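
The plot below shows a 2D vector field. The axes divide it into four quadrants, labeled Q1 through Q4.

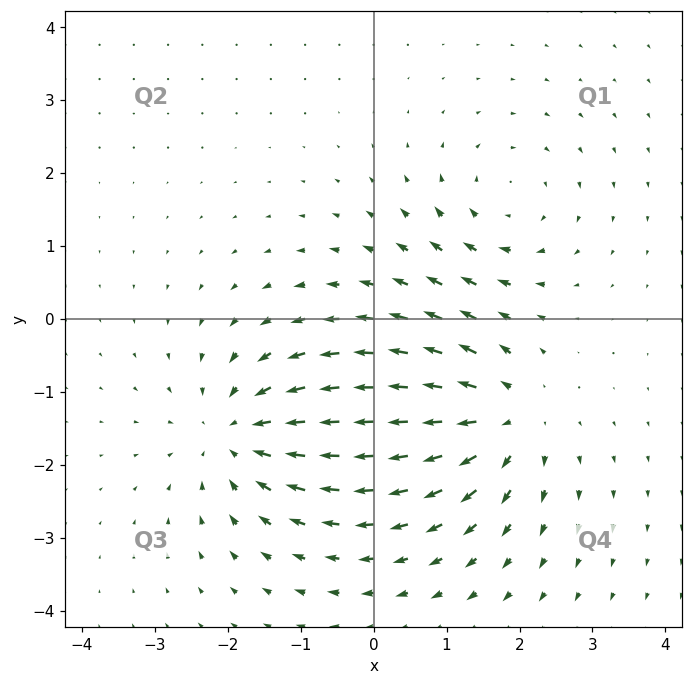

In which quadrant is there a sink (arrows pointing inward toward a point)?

The sink sits at approximately (-1.8, -1.6), which lies in quadrant Q3. The divergence there is about -5, negative as expected for a sink.

Q3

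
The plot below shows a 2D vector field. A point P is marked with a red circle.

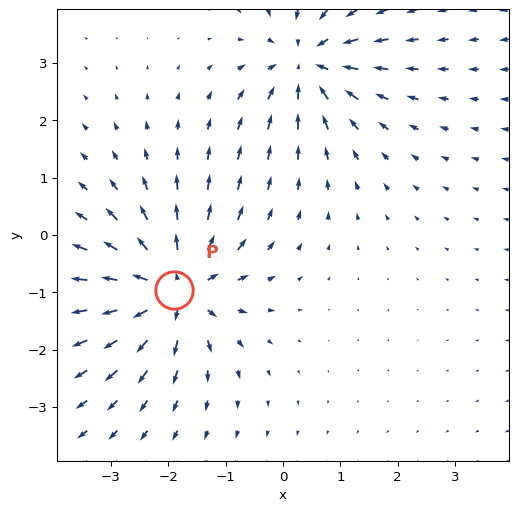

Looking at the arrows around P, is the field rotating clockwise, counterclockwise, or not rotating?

Near P at (-1.9, -1.0) the arrows show no circulation. The curl there is ≈0.

not rotating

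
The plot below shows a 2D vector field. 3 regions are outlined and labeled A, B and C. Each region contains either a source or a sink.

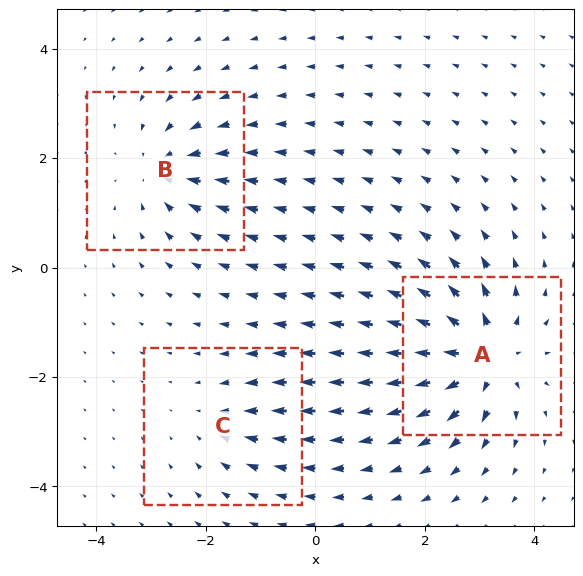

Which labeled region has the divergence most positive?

A

Divergence at each region's feature centre — A: about +6, B: about -4, C: about -2. Region A is most positive.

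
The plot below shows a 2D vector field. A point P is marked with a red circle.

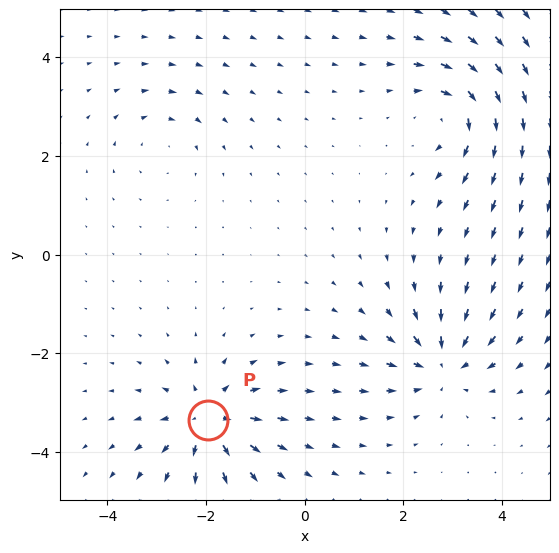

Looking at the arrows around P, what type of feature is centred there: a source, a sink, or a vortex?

At P (-2.0, -3.3) the arrows spread outward. Divergence about +6, curl ≈0 — positive divergence with near-zero curl is a source.

source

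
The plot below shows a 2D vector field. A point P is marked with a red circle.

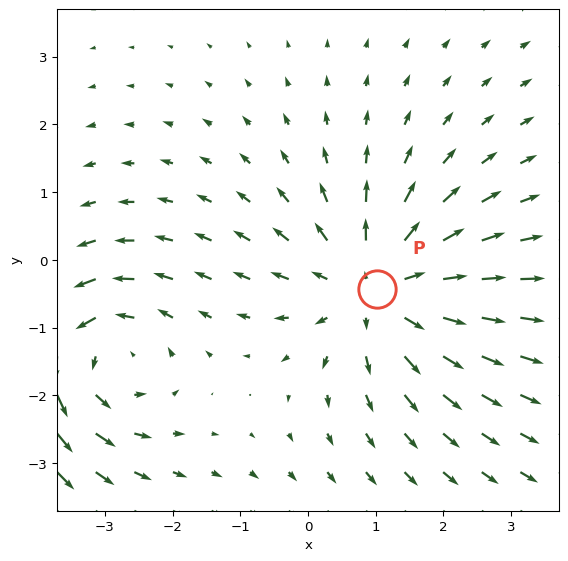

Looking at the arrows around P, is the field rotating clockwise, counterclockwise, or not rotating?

Near P at (1.0, -0.4) the arrows show no circulation. The curl there is ≈0.

not rotating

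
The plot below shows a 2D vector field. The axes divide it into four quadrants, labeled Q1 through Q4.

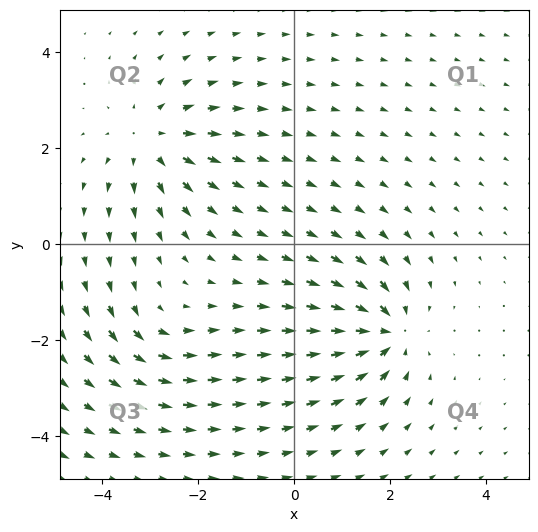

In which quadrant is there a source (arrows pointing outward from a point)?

Q2

The source sits at approximately (-3.0, 2.2), which lies in quadrant Q2. The divergence there is about +4, positive as expected for a source.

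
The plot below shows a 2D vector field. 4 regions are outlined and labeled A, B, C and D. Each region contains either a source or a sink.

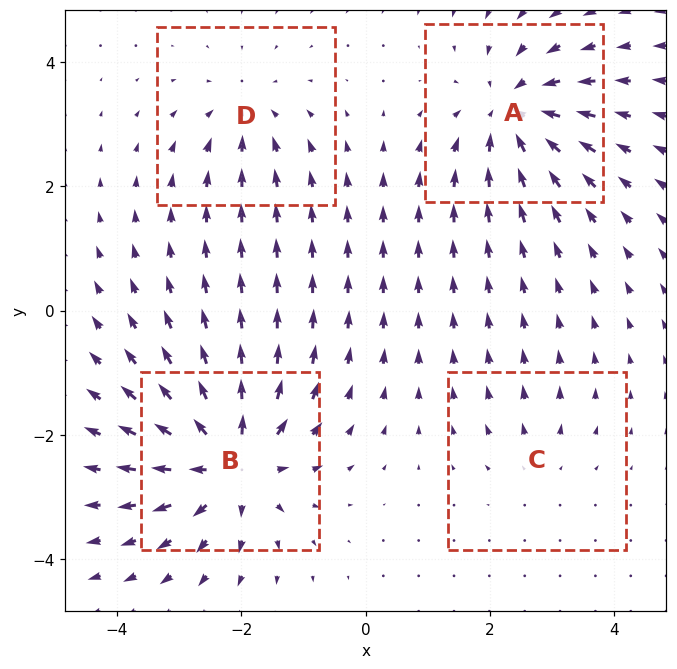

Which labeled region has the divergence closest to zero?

Divergence at each region's feature centre — A: about -6, B: about +7, C: about +2, D: about -4. Region C is closest to zero.

C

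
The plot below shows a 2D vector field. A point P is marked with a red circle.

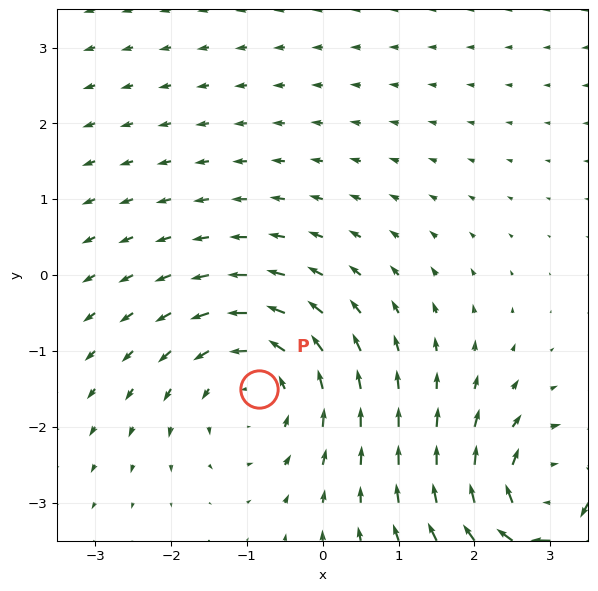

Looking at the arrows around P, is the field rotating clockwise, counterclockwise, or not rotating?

Near P at (-0.8, -1.5) the arrows circulate counterclockwise. The curl (z-component) there is about +3; positive curl means counterclockwise rotation.

counterclockwise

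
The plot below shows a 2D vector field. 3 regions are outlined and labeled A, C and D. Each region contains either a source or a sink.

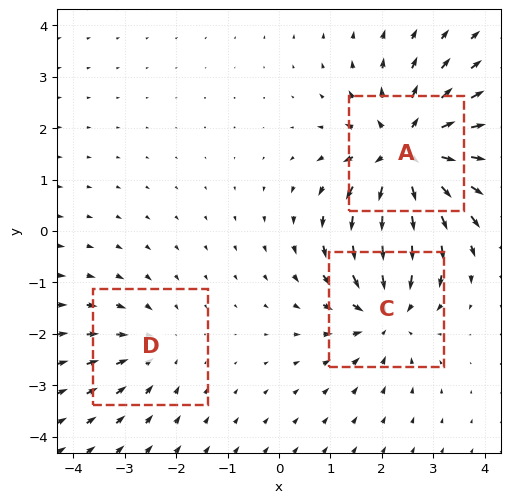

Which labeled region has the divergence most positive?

Divergence at each region's feature centre — A: about +5, C: about -4, D: about -2. Region A is most positive.

A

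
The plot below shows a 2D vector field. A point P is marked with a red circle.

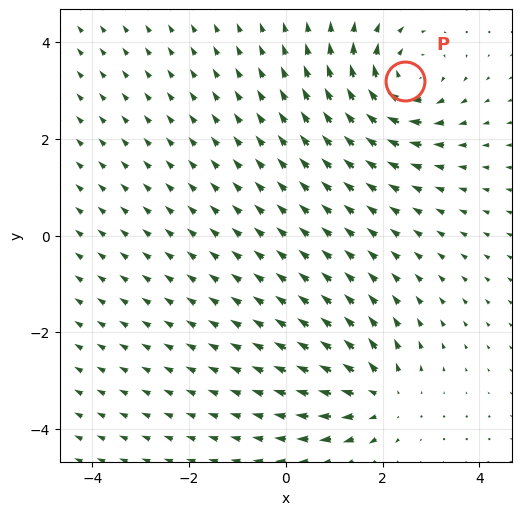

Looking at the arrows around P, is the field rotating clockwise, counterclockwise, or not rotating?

Near P at (2.5, 3.2) the arrows circulate clockwise. The curl (z-component) there is about -4; negative curl means clockwise rotation.

clockwise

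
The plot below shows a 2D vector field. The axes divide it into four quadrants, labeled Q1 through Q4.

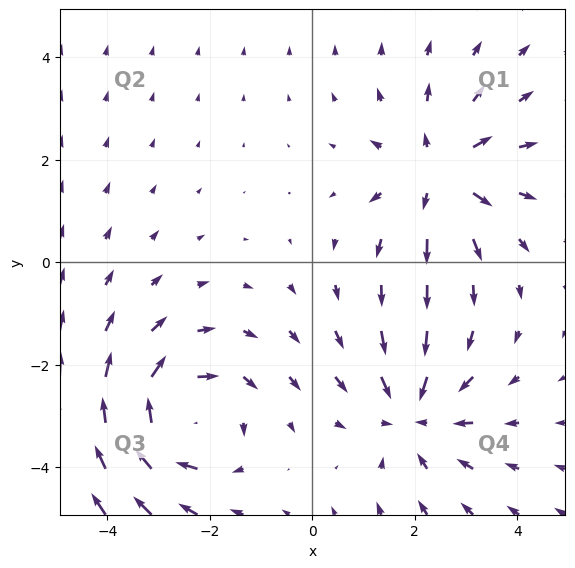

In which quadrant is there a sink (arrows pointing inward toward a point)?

The sink sits at approximately (2.0, -3.0), which lies in quadrant Q4. The divergence there is about -4, negative as expected for a sink.

Q4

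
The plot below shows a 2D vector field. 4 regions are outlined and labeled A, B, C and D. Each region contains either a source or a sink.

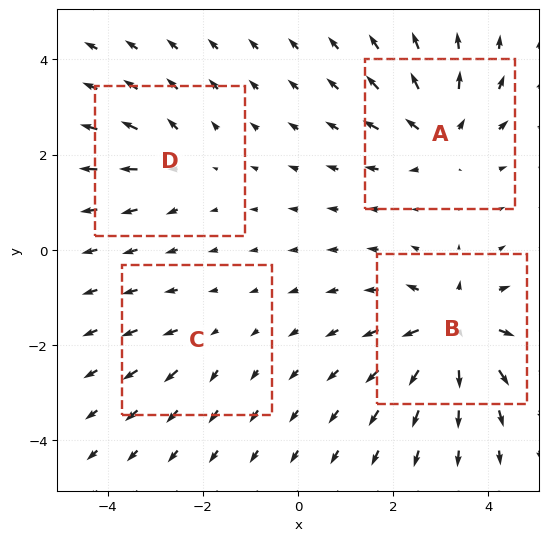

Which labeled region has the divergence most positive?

Divergence at each region's feature centre — A: about +6, B: about +8, C: about +2, D: about +4. Region B is most positive.

B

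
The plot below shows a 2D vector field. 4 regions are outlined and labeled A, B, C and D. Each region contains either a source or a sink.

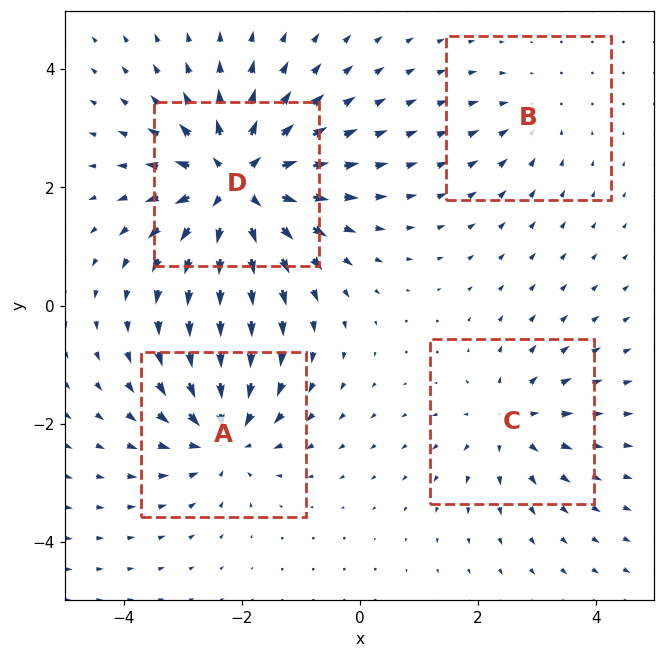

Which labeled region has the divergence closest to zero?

Divergence at each region's feature centre — A: about -5, B: about -2, C: about +4, D: about +8. Region B is closest to zero.

B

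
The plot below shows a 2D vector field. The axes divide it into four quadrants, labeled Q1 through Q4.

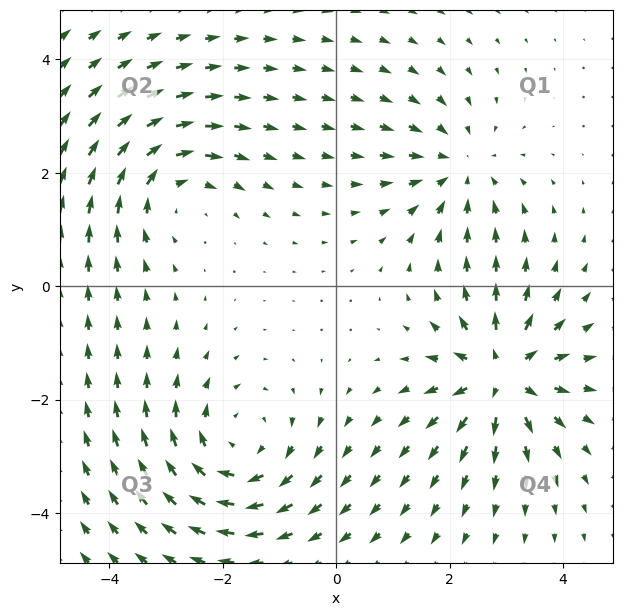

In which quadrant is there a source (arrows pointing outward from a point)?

The source sits at approximately (2.9, -1.6), which lies in quadrant Q4. The divergence there is about +6, positive as expected for a source.

Q4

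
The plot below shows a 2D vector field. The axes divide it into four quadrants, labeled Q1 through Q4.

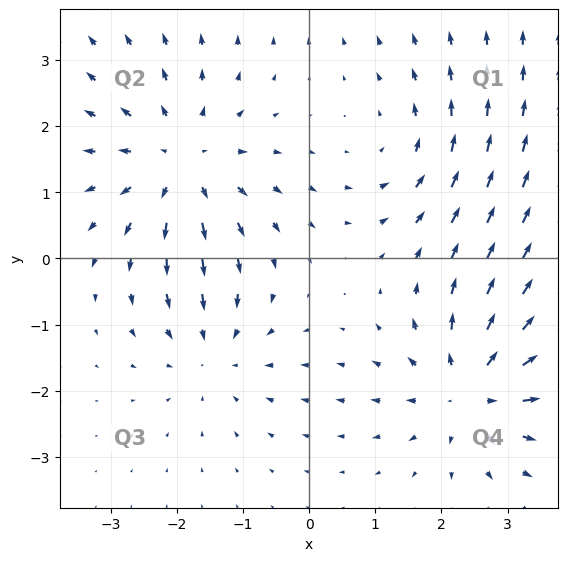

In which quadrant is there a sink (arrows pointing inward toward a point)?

The sink sits at approximately (-1.4, -1.4), which lies in quadrant Q3. The divergence there is about -3, negative as expected for a sink.

Q3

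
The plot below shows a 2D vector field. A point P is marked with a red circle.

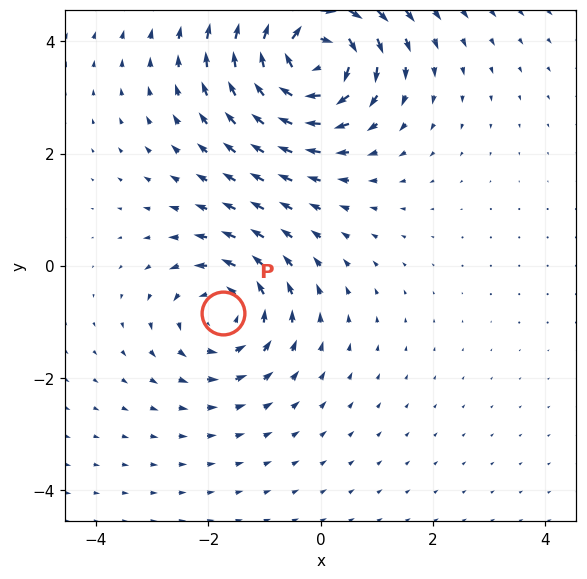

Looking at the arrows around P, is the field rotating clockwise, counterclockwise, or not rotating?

Near P at (-1.7, -0.8) the arrows circulate counterclockwise. The curl (z-component) there is about +3; positive curl means counterclockwise rotation.

counterclockwise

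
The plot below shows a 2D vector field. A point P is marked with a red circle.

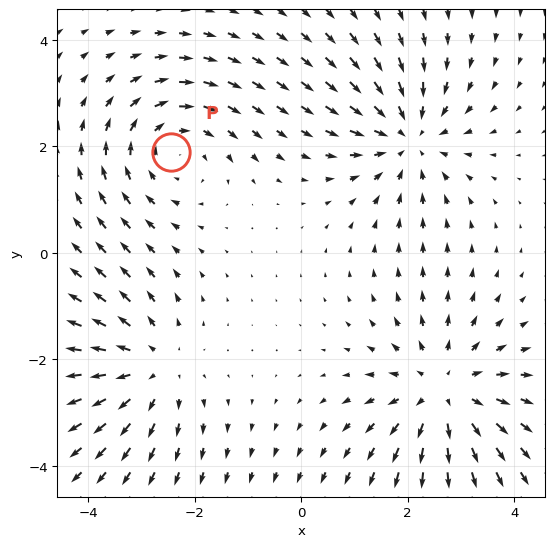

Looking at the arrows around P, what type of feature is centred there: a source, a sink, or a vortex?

vortex

At P (-2.4, 1.9) the arrows circulate clockwise. Divergence ≈0, curl about -3 — near-zero divergence with nonzero curl is a vortex.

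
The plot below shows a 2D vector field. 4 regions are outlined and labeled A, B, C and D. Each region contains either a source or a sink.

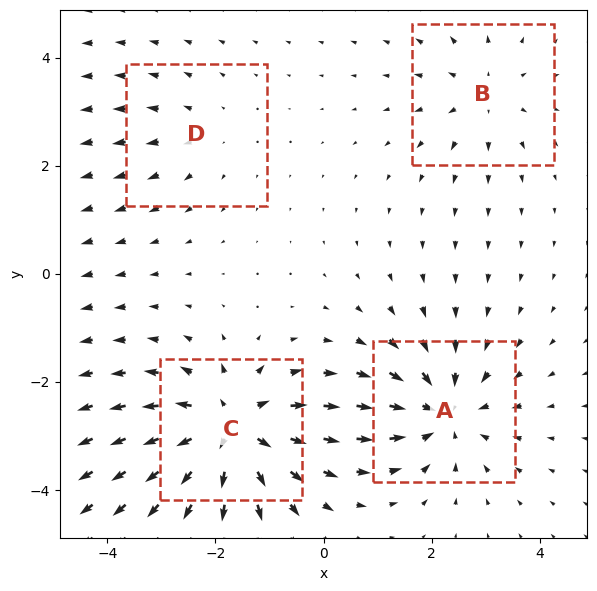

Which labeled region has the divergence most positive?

Divergence at each region's feature centre — A: about -5, B: about +3, C: about +7, D: about +2. Region C is most positive.

C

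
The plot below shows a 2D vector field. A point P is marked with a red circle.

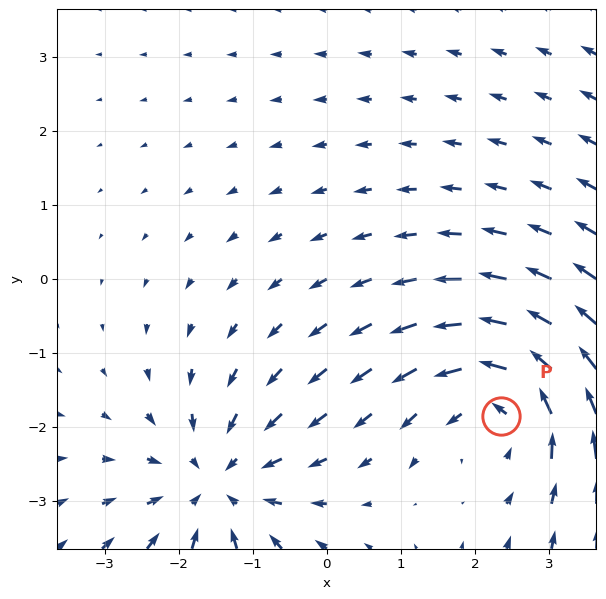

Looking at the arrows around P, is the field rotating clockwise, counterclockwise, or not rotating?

Near P at (2.4, -1.8) the arrows circulate counterclockwise. The curl (z-component) there is about +5; positive curl means counterclockwise rotation.

counterclockwise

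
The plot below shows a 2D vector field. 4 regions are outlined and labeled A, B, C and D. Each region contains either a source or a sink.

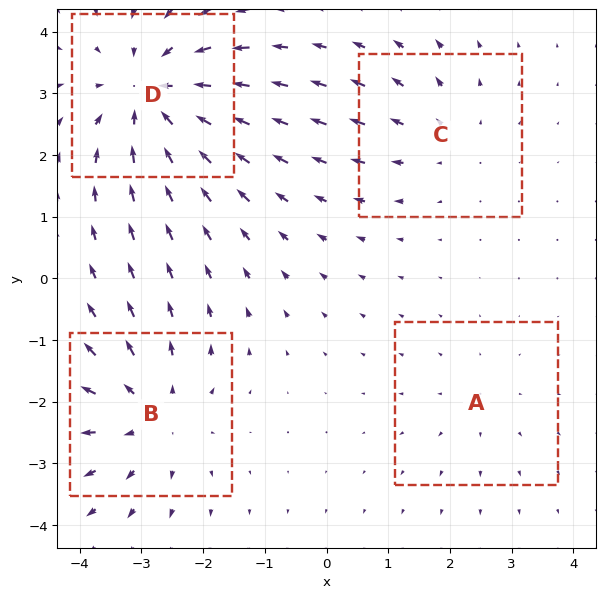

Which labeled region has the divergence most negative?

Divergence at each region's feature centre — A: about +2, B: about +4, C: about +3, D: about -6. Region D is most negative.

D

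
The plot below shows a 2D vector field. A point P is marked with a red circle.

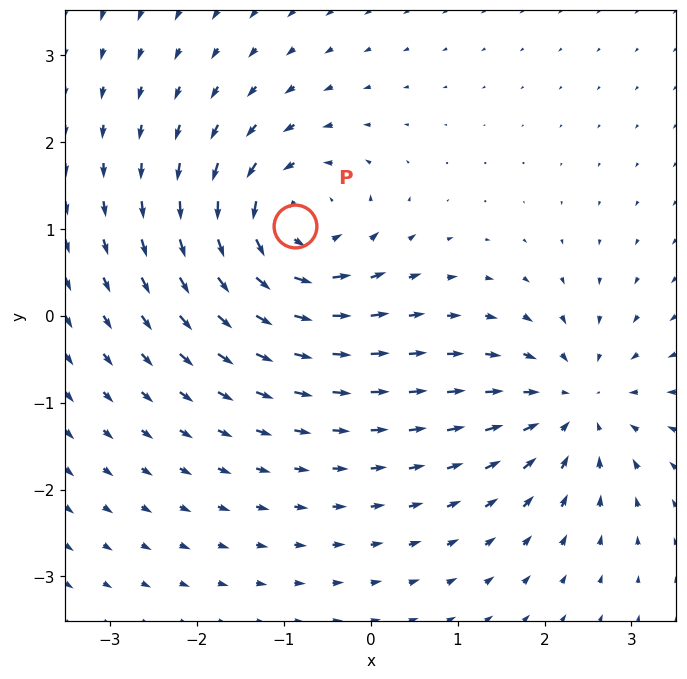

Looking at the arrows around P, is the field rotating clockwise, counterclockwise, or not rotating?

Near P at (-0.9, 1.0) the arrows circulate counterclockwise. The curl (z-component) there is about +6; positive curl means counterclockwise rotation.

counterclockwise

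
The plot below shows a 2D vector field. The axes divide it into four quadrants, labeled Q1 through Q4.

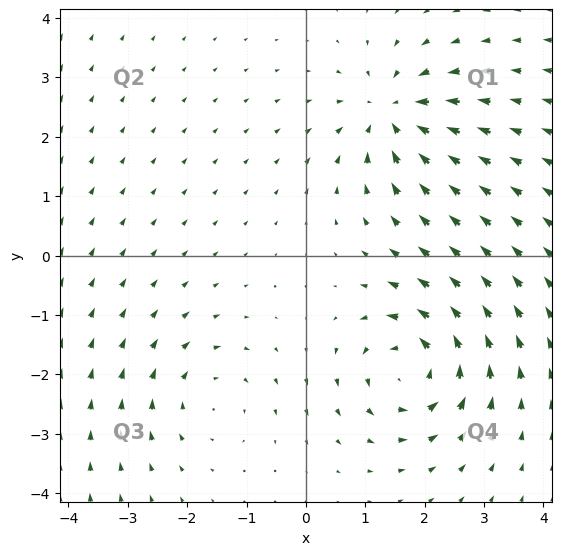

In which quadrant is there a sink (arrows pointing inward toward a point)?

The sink sits at approximately (1.5, 2.4), which lies in quadrant Q1. The divergence there is about -5, negative as expected for a sink.

Q1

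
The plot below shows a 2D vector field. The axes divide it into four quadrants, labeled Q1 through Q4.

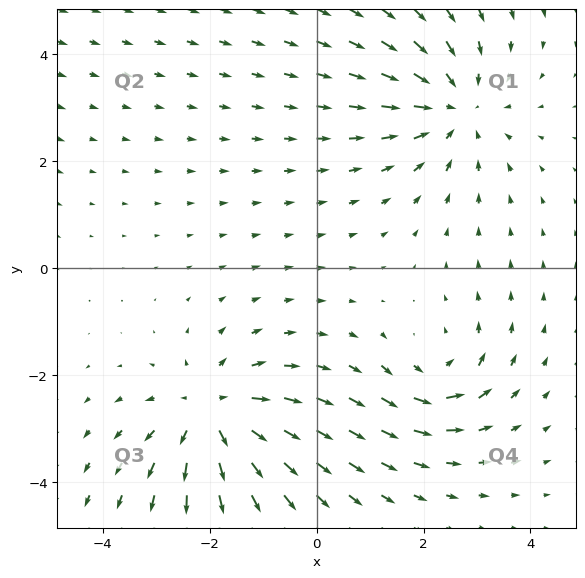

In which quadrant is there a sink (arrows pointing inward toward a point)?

Q1

The sink sits at approximately (2.6, 3.0), which lies in quadrant Q1. The divergence there is about -3, negative as expected for a sink.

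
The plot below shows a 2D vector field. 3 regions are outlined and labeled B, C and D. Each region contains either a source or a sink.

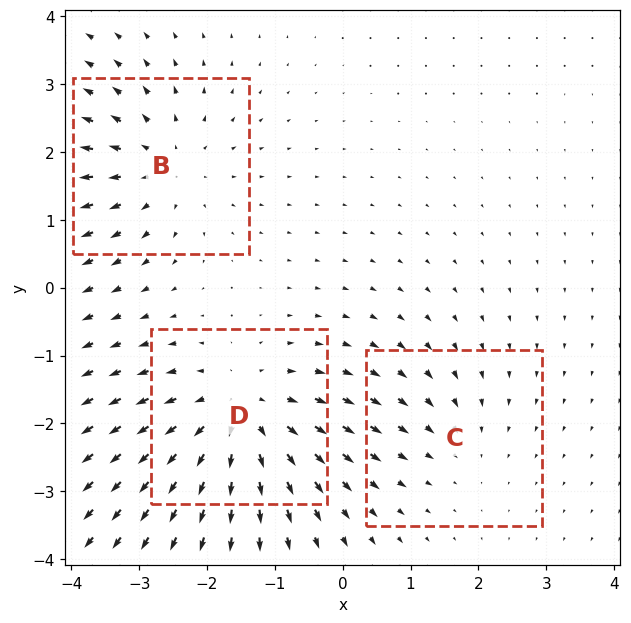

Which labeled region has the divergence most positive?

Divergence at each region's feature centre — B: about +3, C: about -2, D: about +4. Region D is most positive.

D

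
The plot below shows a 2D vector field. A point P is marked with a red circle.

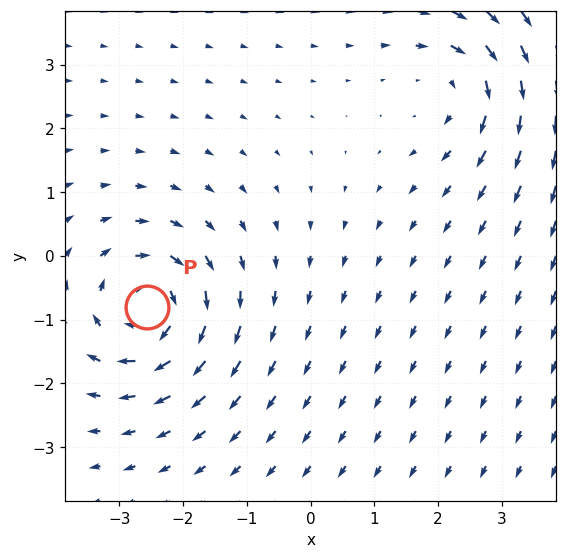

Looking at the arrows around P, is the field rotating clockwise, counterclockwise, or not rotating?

clockwise

Near P at (-2.6, -0.8) the arrows circulate clockwise. The curl (z-component) there is about -6; negative curl means clockwise rotation.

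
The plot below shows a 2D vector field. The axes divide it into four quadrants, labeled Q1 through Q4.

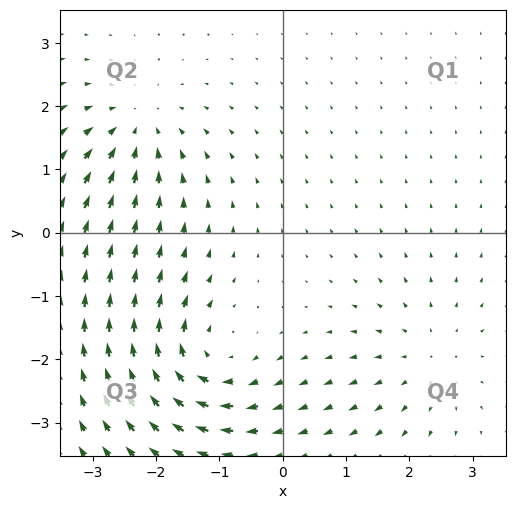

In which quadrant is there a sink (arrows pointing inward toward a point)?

Q2

The sink sits at approximately (-2.3, 1.7), which lies in quadrant Q2. The divergence there is about -4, negative as expected for a sink.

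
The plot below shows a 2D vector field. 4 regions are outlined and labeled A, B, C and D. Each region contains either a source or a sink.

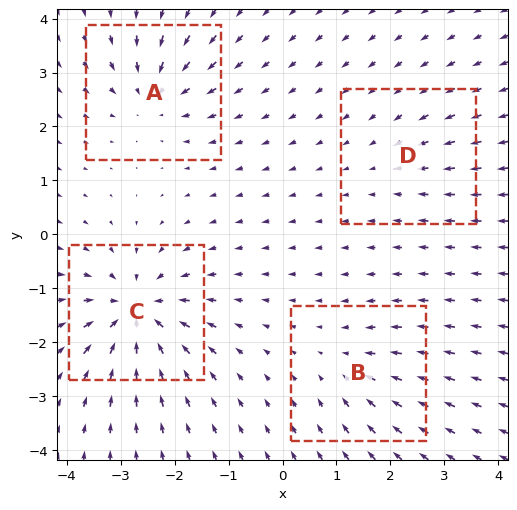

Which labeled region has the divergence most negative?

C

Divergence at each region's feature centre — A: about -6, B: about -4, C: about -8, D: about -2. Region C is most negative.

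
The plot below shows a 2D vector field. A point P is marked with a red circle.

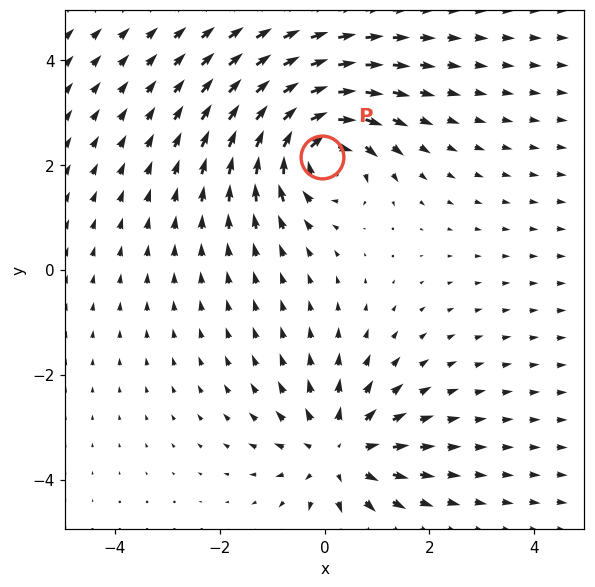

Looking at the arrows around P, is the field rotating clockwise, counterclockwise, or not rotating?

clockwise

Near P at (-0.1, 2.1) the arrows circulate clockwise. The curl (z-component) there is about -5; negative curl means clockwise rotation.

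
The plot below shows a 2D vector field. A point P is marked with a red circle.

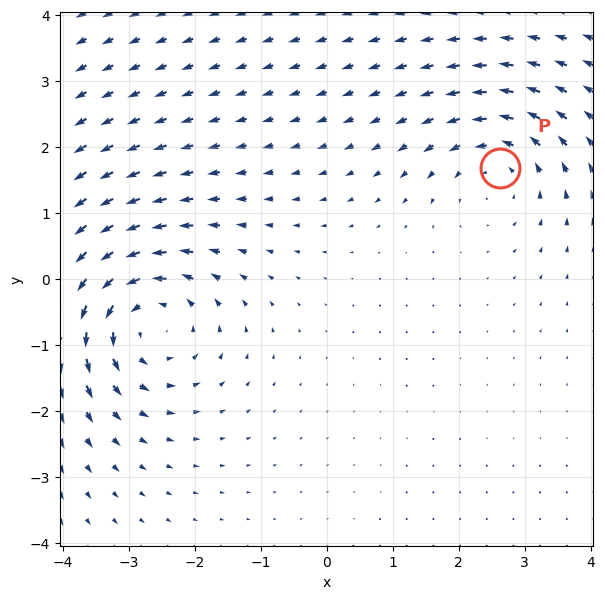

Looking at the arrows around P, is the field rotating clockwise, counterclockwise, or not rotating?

counterclockwise

Near P at (2.6, 1.7) the arrows circulate counterclockwise. The curl (z-component) there is about +3; positive curl means counterclockwise rotation.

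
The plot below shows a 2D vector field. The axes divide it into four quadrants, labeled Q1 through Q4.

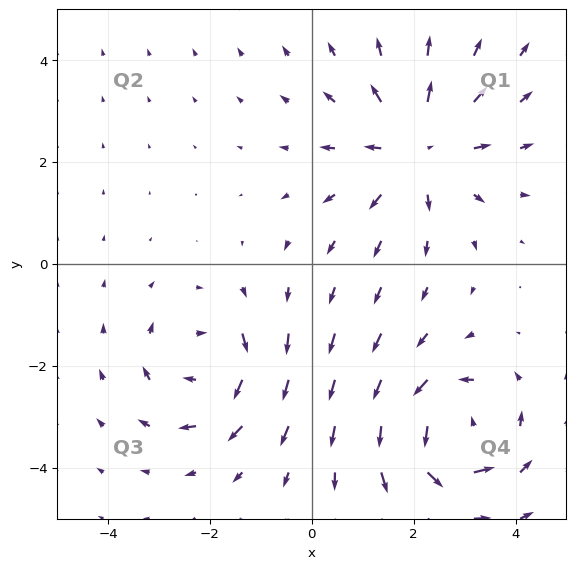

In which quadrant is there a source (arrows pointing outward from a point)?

The source sits at approximately (2.1, 2.3), which lies in quadrant Q1. The divergence there is about +4, positive as expected for a source.

Q1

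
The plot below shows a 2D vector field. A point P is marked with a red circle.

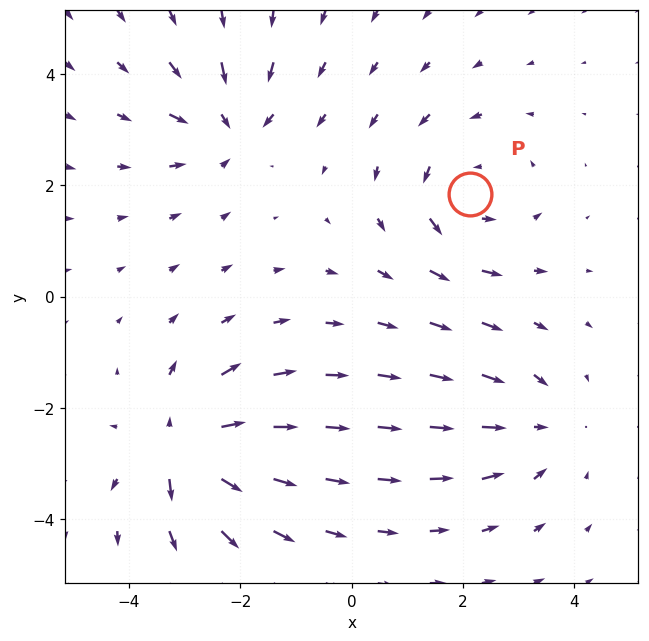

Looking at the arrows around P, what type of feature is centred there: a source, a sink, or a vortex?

At P (2.1, 1.8) the arrows circulate counterclockwise. Divergence ≈0, curl about +4 — near-zero divergence with nonzero curl is a vortex.

vortex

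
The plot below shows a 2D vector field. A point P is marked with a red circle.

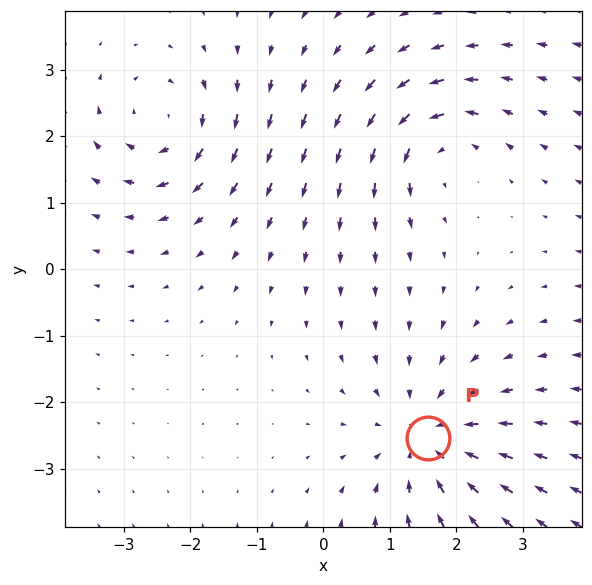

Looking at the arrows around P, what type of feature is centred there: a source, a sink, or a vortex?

At P (1.6, -2.5) the arrows converge inward. Divergence about -4, curl ≈0 — negative divergence with near-zero curl is a sink.

sink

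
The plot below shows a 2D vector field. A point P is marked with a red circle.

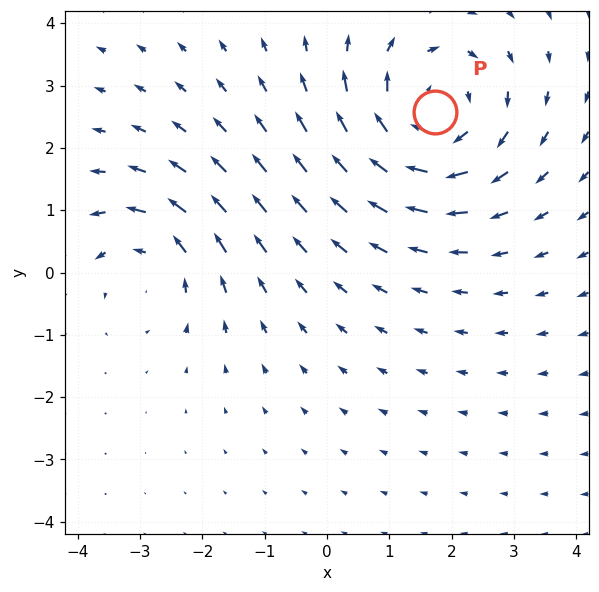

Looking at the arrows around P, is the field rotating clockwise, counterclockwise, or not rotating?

clockwise

Near P at (1.7, 2.6) the arrows circulate clockwise. The curl (z-component) there is about -4; negative curl means clockwise rotation.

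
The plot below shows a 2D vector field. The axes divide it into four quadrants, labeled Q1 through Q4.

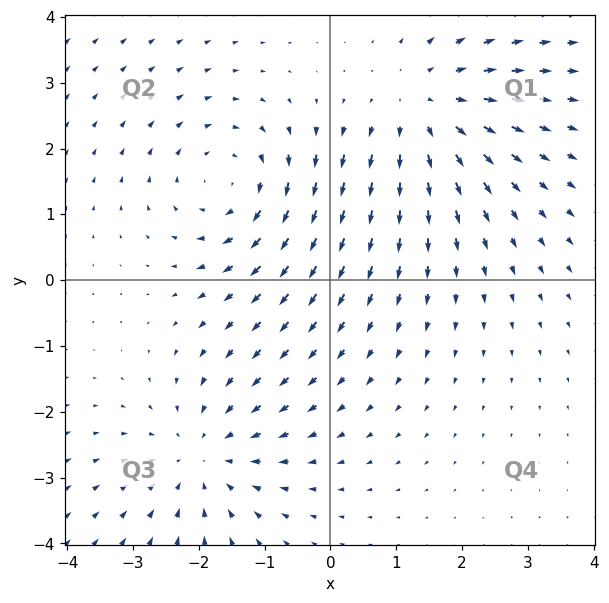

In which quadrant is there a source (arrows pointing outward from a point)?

The source sits at approximately (1.4, 2.6), which lies in quadrant Q1. The divergence there is about +3, positive as expected for a source.

Q1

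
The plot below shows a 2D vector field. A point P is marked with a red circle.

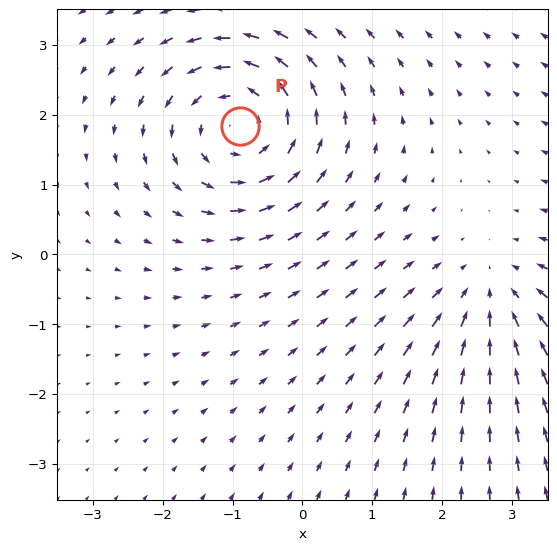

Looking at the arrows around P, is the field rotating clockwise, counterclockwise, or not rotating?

counterclockwise

Near P at (-0.9, 1.8) the arrows circulate counterclockwise. The curl (z-component) there is about +5; positive curl means counterclockwise rotation.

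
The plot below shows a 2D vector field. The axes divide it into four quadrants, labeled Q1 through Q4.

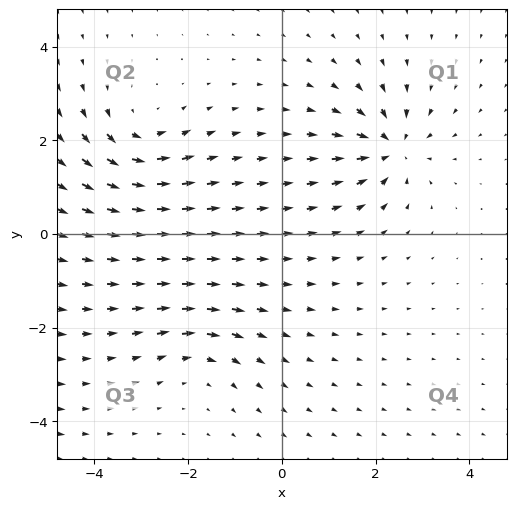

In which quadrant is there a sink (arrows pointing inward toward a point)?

Q1

The sink sits at approximately (2.3, 1.8), which lies in quadrant Q1. The divergence there is about -6, negative as expected for a sink.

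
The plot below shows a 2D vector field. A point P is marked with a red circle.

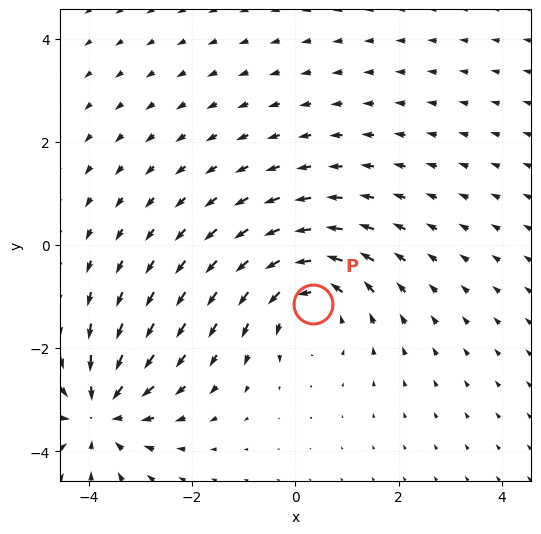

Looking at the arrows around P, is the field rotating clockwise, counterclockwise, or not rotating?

Near P at (0.3, -1.1) the arrows circulate counterclockwise. The curl (z-component) there is about +4; positive curl means counterclockwise rotation.

counterclockwise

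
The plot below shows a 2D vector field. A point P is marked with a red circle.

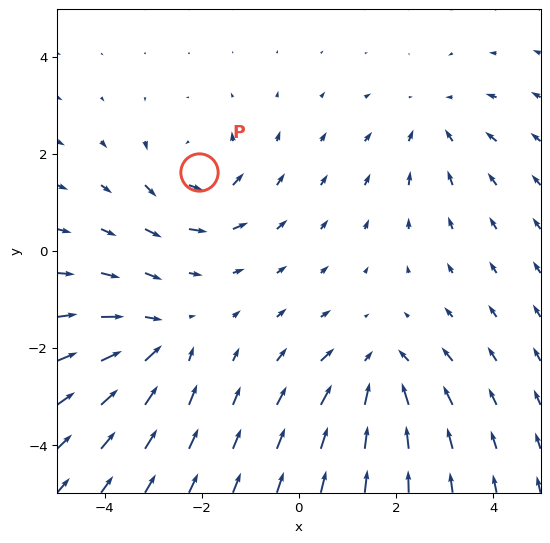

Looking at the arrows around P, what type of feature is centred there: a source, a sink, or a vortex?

At P (-2.1, 1.6) the arrows circulate counterclockwise. Divergence ≈0, curl about +4 — near-zero divergence with nonzero curl is a vortex.

vortex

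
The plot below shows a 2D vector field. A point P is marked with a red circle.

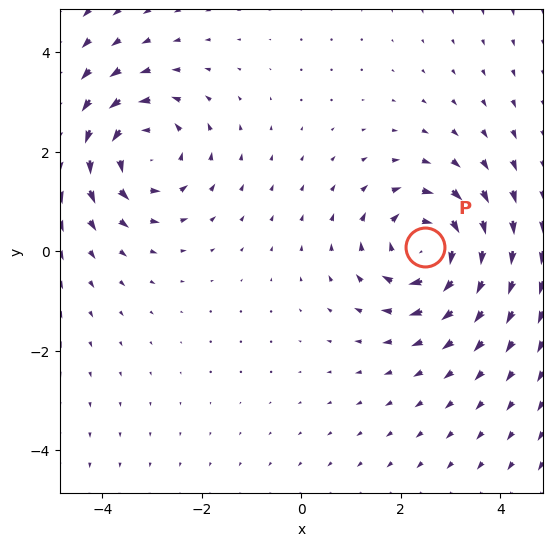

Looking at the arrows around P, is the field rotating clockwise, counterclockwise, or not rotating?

clockwise

Near P at (2.5, 0.1) the arrows circulate clockwise. The curl (z-component) there is about -5; negative curl means clockwise rotation.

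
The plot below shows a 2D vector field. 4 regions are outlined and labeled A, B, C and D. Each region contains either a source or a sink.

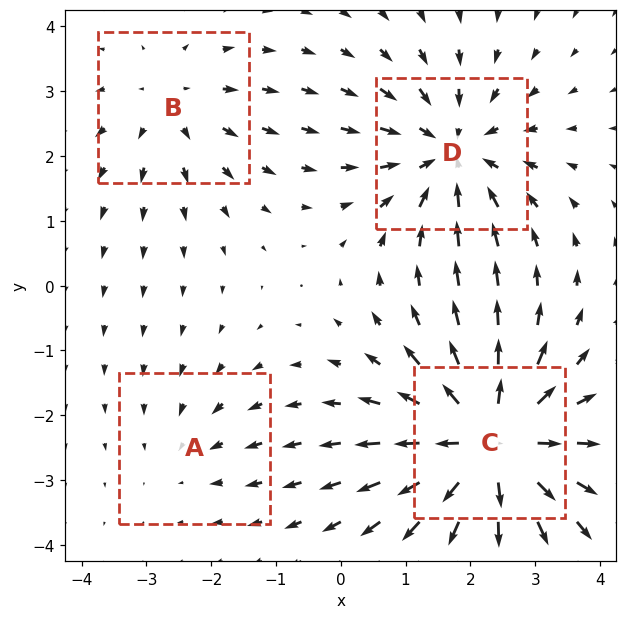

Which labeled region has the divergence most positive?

Divergence at each region's feature centre — A: about -2, B: about +3, C: about +7, D: about -5. Region C is most positive.

C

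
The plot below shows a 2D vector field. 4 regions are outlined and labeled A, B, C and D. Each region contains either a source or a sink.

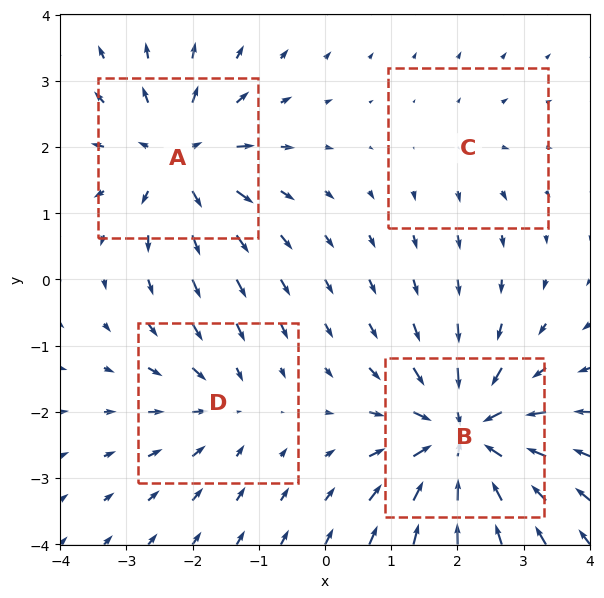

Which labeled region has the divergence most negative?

B

Divergence at each region's feature centre — A: about +6, B: about -8, C: about +2, D: about -4. Region B is most negative.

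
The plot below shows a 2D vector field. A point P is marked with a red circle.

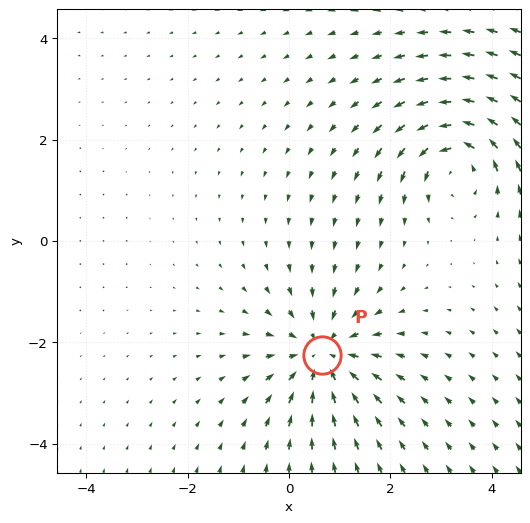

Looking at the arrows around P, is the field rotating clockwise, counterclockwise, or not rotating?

not rotating

Near P at (0.7, -2.2) the arrows show no circulation. The curl there is ≈0.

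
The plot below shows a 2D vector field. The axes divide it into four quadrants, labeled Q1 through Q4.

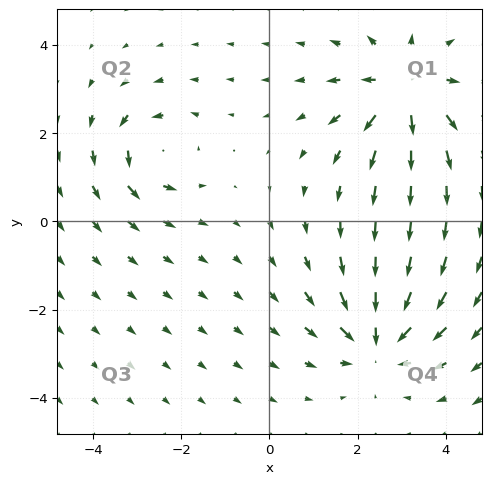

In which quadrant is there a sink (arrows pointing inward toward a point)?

Q4

The sink sits at approximately (2.4, -2.7), which lies in quadrant Q4. The divergence there is about -5, negative as expected for a sink.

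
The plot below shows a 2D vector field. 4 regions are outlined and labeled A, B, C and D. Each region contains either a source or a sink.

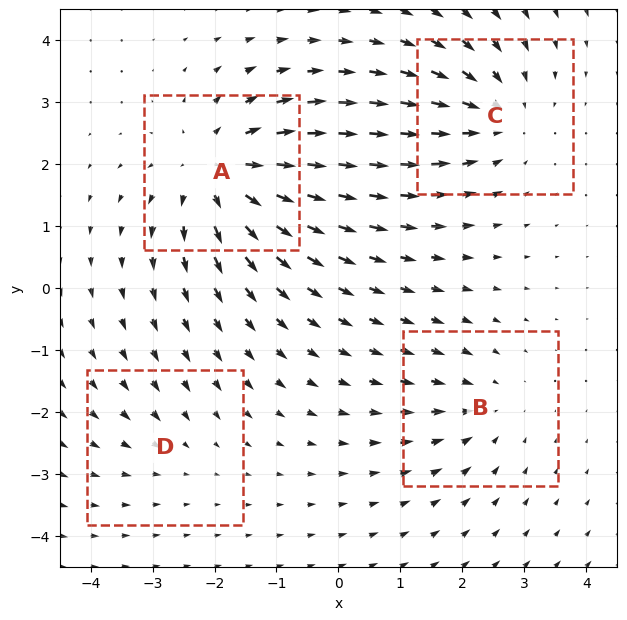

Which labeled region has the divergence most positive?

A

Divergence at each region's feature centre — A: about +6, B: about -3, C: about -5, D: about -2. Region A is most positive.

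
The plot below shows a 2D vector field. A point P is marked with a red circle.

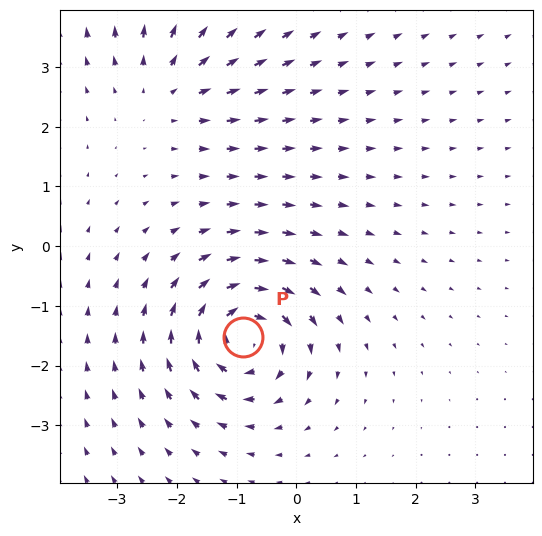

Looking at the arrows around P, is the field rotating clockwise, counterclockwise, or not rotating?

Near P at (-0.9, -1.5) the arrows circulate clockwise. The curl (z-component) there is about -6; negative curl means clockwise rotation.

clockwise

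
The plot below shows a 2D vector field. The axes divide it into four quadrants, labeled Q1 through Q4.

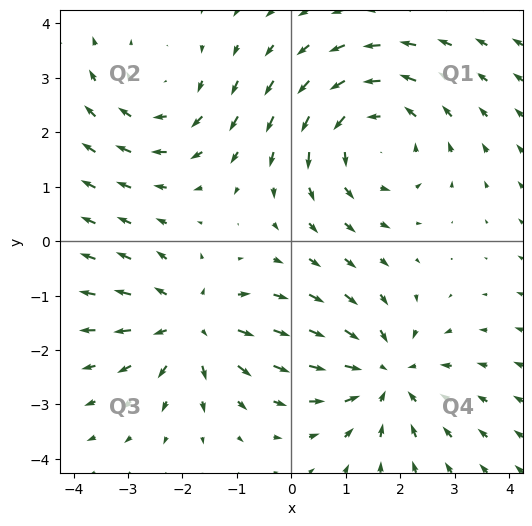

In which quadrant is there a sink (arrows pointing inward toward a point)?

Q4

The sink sits at approximately (1.7, -2.5), which lies in quadrant Q4. The divergence there is about -4, negative as expected for a sink.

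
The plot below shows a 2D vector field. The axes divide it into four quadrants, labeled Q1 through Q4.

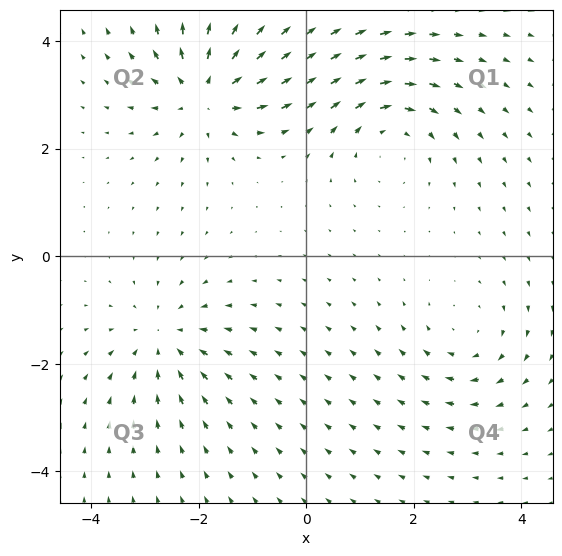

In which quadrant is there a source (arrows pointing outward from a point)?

The source sits at approximately (-1.9, 3.0), which lies in quadrant Q2. The divergence there is about +5, positive as expected for a source.

Q2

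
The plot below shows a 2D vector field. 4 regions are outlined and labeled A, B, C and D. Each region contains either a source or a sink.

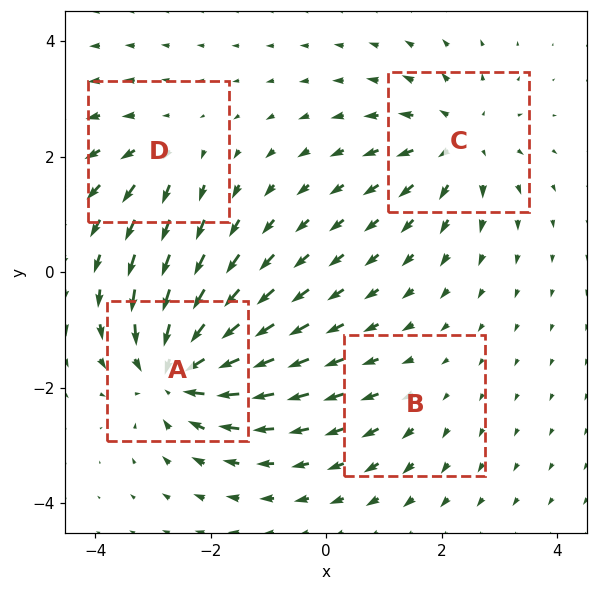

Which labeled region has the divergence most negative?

A

Divergence at each region's feature centre — A: about -7, B: about +2, C: about +5, D: about +4. Region A is most negative.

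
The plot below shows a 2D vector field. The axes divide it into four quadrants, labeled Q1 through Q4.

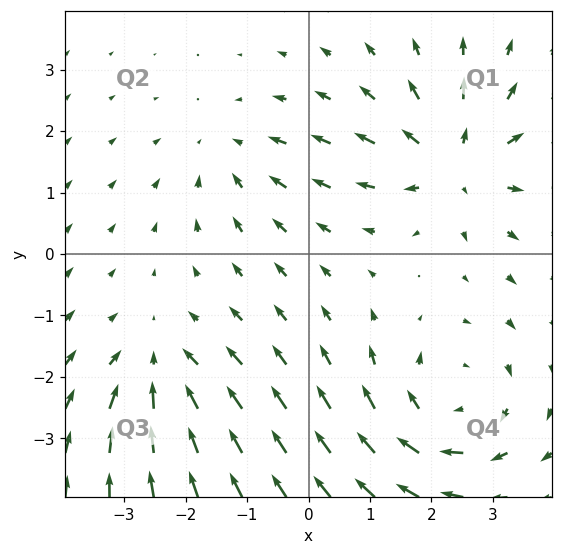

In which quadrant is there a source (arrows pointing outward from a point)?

Q1

The source sits at approximately (2.4, 1.5), which lies in quadrant Q1. The divergence there is about +4, positive as expected for a source.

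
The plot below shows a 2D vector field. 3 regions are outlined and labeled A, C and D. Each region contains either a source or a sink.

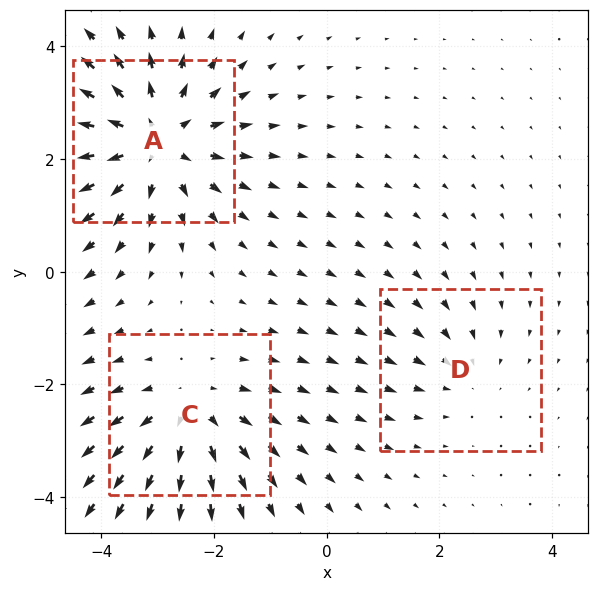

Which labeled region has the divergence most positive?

A

Divergence at each region's feature centre — A: about +4, C: about +3, D: about -2. Region A is most positive.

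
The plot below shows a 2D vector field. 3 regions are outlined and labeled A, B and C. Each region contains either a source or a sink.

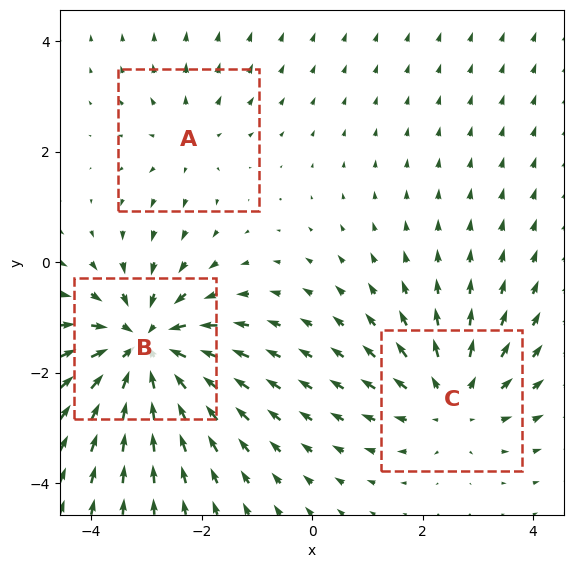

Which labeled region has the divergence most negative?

B

Divergence at each region's feature centre — A: about +2, B: about -5, C: about +3. Region B is most negative.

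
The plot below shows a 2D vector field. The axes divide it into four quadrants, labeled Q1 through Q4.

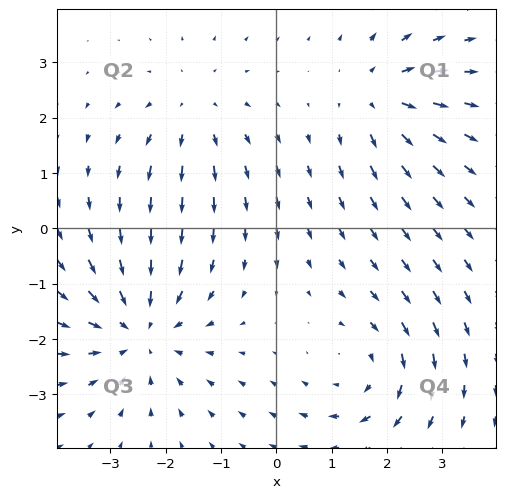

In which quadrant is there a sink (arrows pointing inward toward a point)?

Q3

The sink sits at approximately (-2.5, -1.8), which lies in quadrant Q3. The divergence there is about -4, negative as expected for a sink.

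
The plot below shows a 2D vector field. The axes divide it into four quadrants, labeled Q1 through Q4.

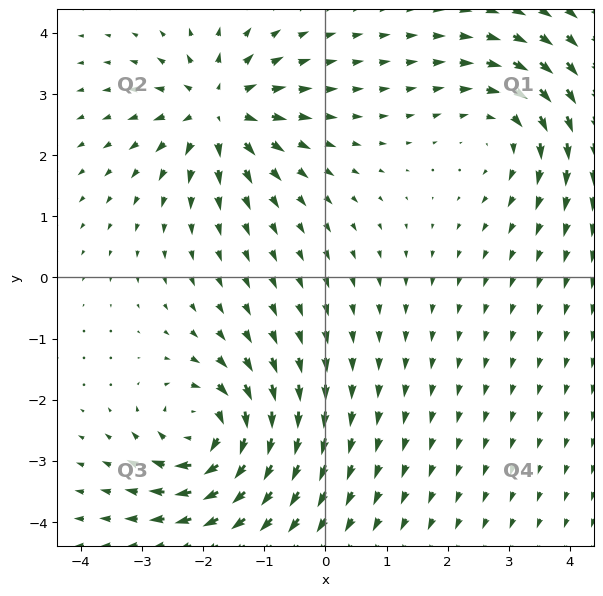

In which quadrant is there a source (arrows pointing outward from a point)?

The source sits at approximately (-1.8, 2.7), which lies in quadrant Q2. The divergence there is about +6, positive as expected for a source.

Q2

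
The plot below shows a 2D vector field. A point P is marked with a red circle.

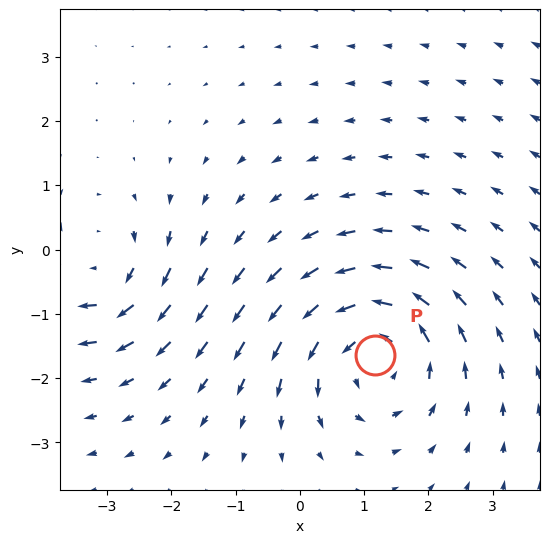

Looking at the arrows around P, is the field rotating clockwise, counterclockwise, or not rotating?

Near P at (1.2, -1.6) the arrows circulate counterclockwise. The curl (z-component) there is about +4; positive curl means counterclockwise rotation.

counterclockwise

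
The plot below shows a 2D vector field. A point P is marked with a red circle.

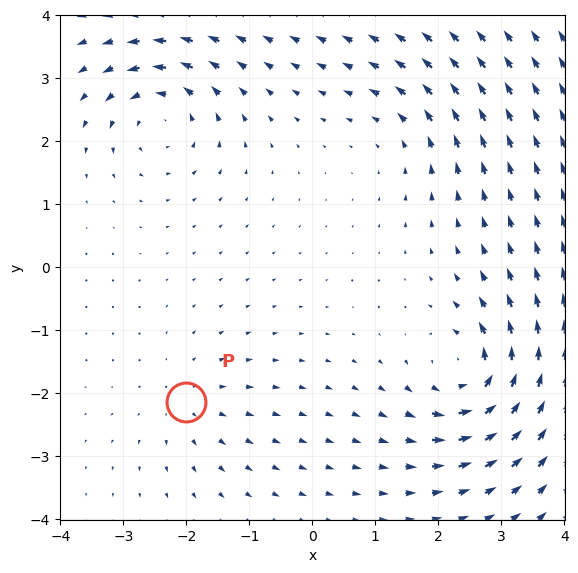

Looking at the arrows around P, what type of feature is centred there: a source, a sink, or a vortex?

source

At P (-2.0, -2.1) the arrows spread outward. Divergence about +3, curl ≈0 — positive divergence with near-zero curl is a source.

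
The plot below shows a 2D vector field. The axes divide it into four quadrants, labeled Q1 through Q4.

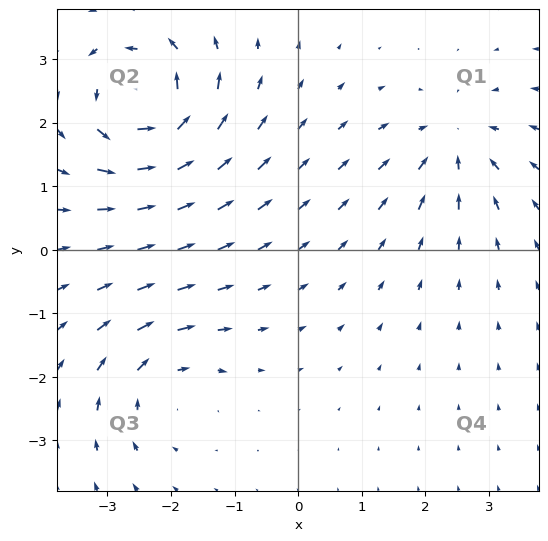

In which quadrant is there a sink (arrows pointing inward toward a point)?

Q1

The sink sits at approximately (2.5, 1.7), which lies in quadrant Q1. The divergence there is about -4, negative as expected for a sink.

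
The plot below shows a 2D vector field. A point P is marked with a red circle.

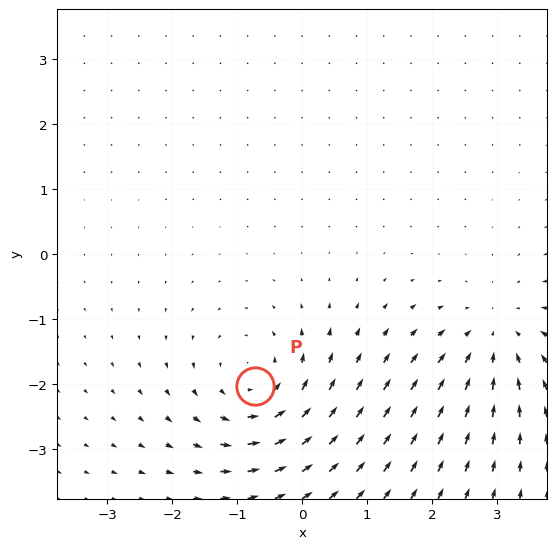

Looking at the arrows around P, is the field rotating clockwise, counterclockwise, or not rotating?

Near P at (-0.7, -2.0) the arrows circulate counterclockwise. The curl (z-component) there is about +4; positive curl means counterclockwise rotation.

counterclockwise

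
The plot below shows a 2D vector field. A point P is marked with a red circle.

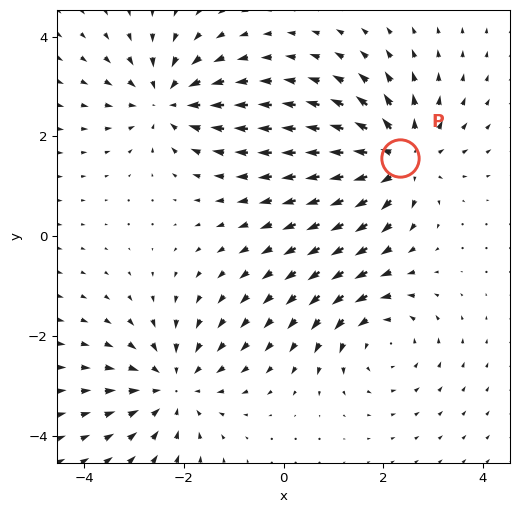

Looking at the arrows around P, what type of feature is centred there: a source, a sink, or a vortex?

source

At P (2.3, 1.6) the arrows spread outward. Divergence about +6, curl ≈0 — positive divergence with near-zero curl is a source.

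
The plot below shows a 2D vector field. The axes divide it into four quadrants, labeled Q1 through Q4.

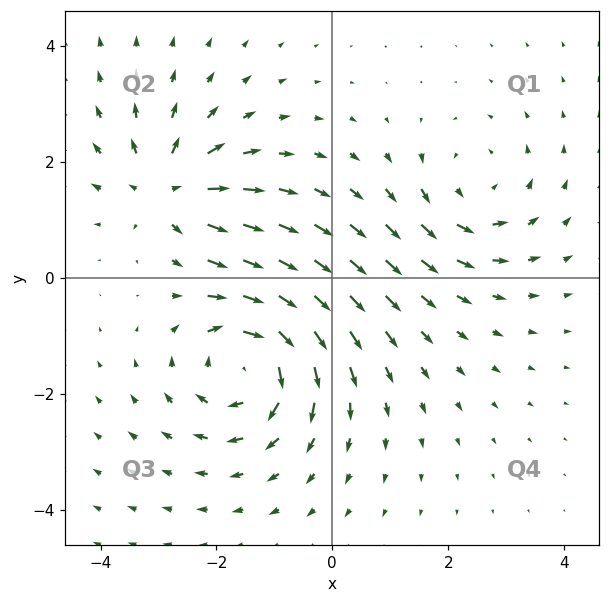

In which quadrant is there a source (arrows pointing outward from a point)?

Q2

The source sits at approximately (-2.8, 1.5), which lies in quadrant Q2. The divergence there is about +5, positive as expected for a source.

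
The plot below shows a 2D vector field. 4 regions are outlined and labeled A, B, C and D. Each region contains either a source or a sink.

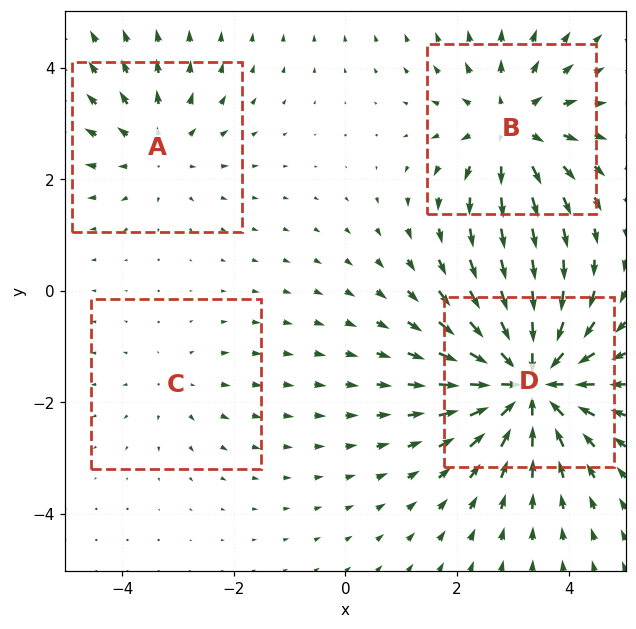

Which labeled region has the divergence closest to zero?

C

Divergence at each region's feature centre — A: about +3, B: about +5, C: about +2, D: about -7. Region C is closest to zero.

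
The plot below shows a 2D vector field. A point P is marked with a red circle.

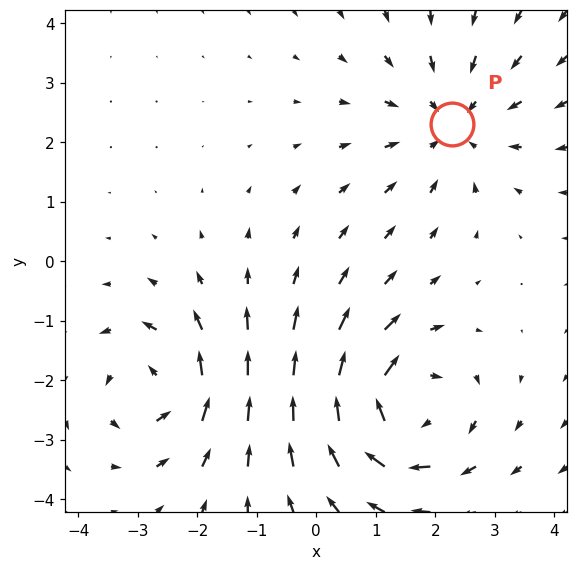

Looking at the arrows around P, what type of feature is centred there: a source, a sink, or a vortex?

sink

At P (2.3, 2.3) the arrows converge inward. Divergence about -3, curl ≈0 — negative divergence with near-zero curl is a sink.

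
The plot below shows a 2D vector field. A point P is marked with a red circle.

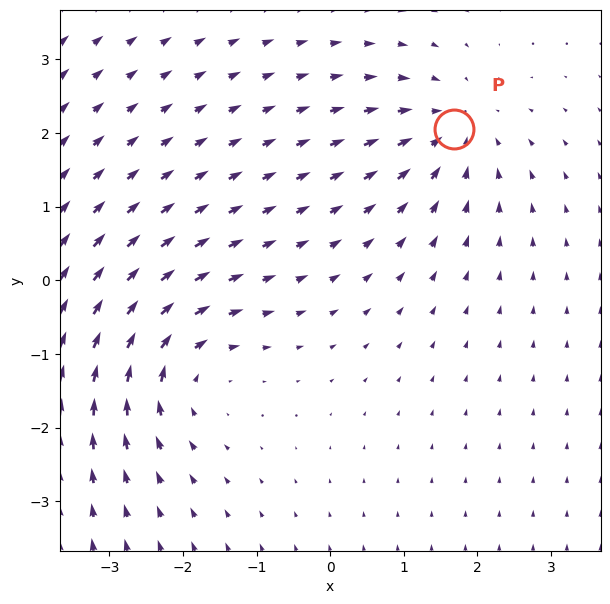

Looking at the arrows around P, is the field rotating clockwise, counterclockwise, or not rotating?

not rotating

Near P at (1.7, 2.1) the arrows show no circulation. The curl there is ≈0.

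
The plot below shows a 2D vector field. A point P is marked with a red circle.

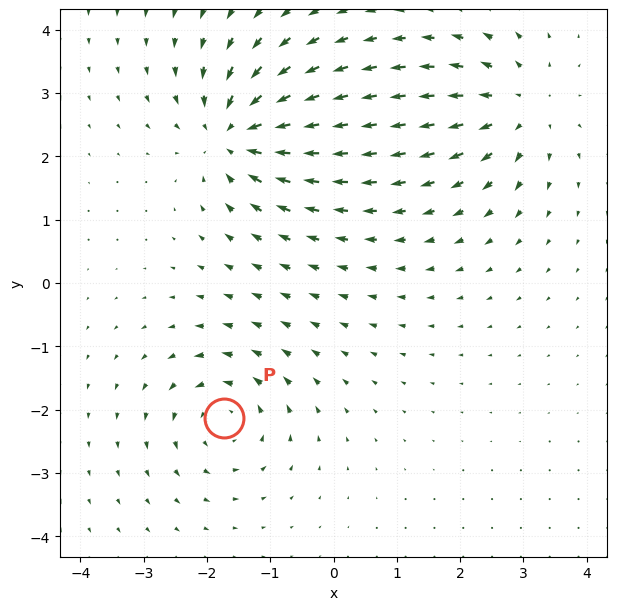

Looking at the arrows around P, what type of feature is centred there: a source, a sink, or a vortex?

vortex

At P (-1.7, -2.1) the arrows circulate counterclockwise. Divergence ≈0, curl about +4 — near-zero divergence with nonzero curl is a vortex.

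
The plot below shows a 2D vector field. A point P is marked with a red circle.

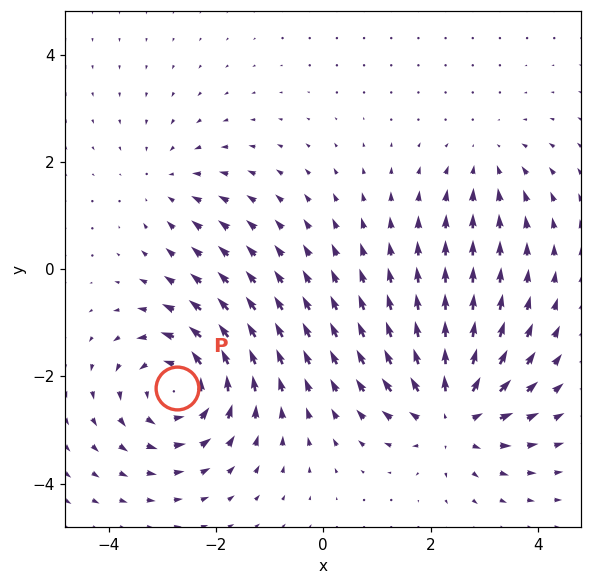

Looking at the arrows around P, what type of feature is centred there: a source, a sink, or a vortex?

At P (-2.7, -2.2) the arrows circulate counterclockwise. Divergence ≈0, curl about +5 — near-zero divergence with nonzero curl is a vortex.

vortex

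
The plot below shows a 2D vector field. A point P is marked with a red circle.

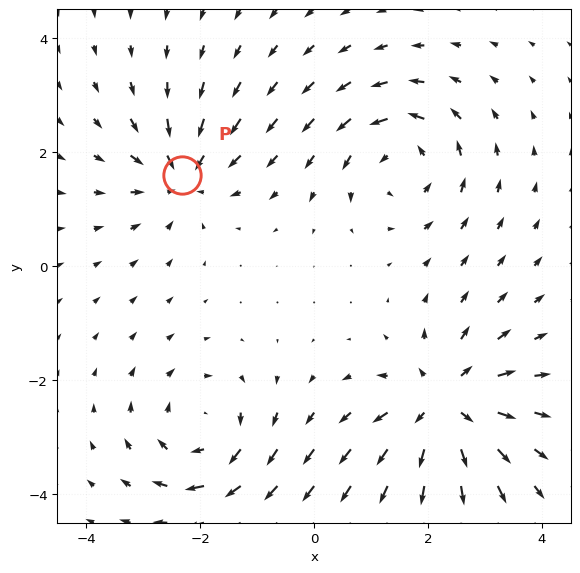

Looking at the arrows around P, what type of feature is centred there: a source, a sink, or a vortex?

sink

At P (-2.3, 1.6) the arrows converge inward. Divergence about -5, curl ≈0 — negative divergence with near-zero curl is a sink.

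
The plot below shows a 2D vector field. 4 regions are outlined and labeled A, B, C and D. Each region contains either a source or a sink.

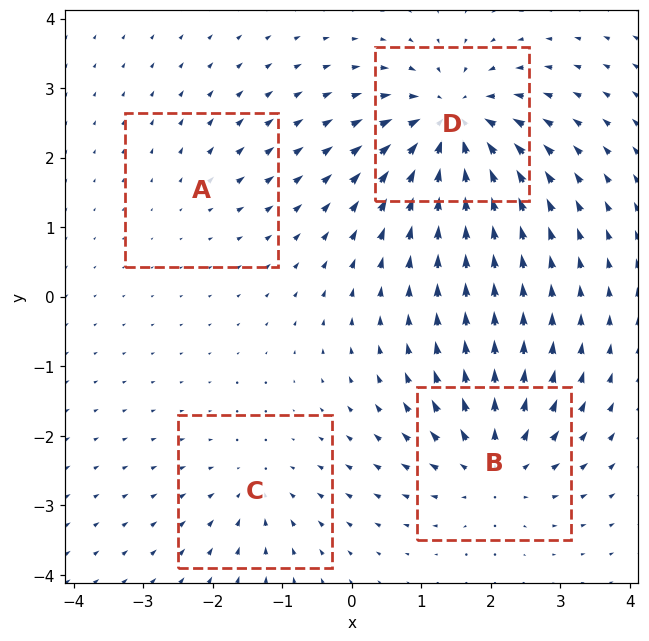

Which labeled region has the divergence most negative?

Divergence at each region's feature centre — A: about +2, B: about +6, C: about -4, D: about -9. Region D is most negative.

D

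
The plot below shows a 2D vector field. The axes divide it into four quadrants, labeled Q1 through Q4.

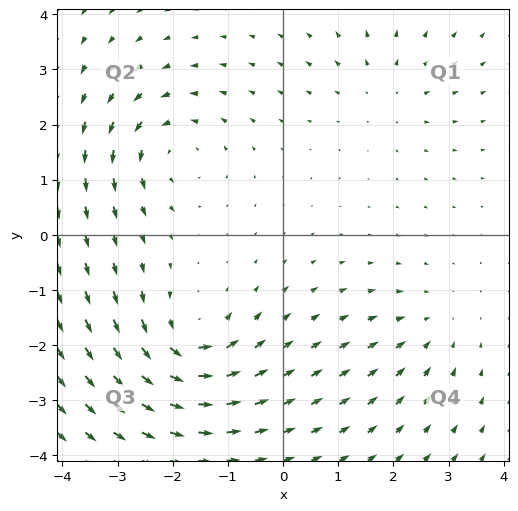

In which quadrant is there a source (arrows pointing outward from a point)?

The source sits at approximately (1.8, 2.6), which lies in quadrant Q1. The divergence there is about +3, positive as expected for a source.

Q1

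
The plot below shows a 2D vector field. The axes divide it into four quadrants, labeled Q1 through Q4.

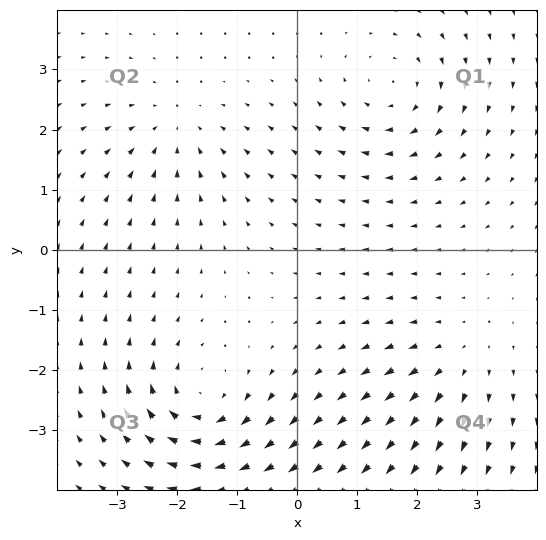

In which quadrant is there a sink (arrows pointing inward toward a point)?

Q2

The sink sits at approximately (-2.0, 2.0), which lies in quadrant Q2. The divergence there is about -3, negative as expected for a sink.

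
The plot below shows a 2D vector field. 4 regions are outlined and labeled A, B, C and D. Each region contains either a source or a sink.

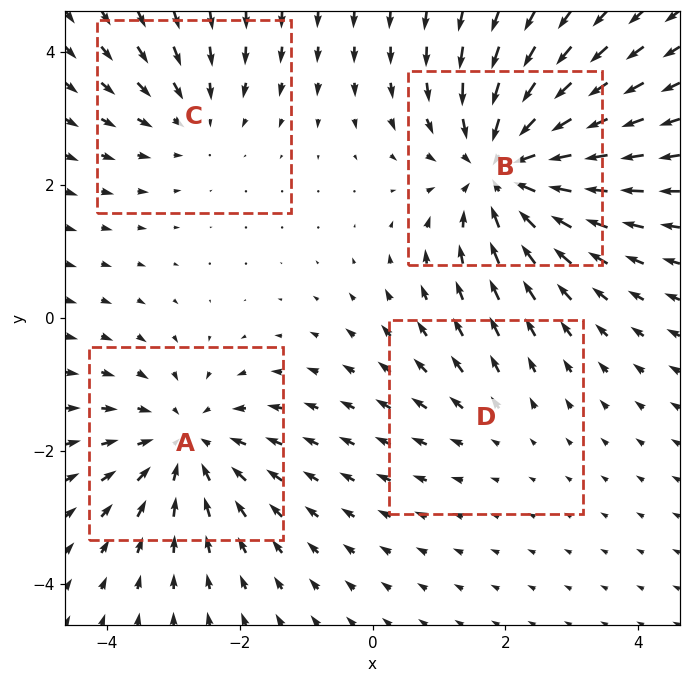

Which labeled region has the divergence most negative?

B

Divergence at each region's feature centre — A: about -4, B: about -6, C: about -3, D: about +2. Region B is most negative.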